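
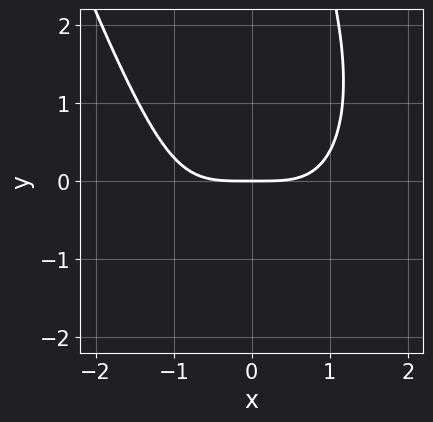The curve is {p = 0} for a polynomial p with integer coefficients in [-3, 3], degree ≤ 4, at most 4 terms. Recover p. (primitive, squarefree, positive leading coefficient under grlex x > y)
1. Degree: no degree-3 curve has this shape, so deg p = 4.
2. From the axis intercepts and sections: it meets the y-axis at y = 0 (among the integer gridlines); one x-axis crossing is at x = 0.
3. Putting this together gives p.

x^4 + x*y^2 - 3*y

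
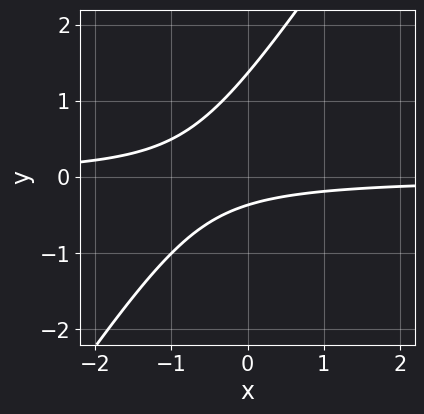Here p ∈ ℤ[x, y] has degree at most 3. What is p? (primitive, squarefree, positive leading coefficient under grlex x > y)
3*x*y - 2*y^2 + 2*y + 1

Degree: a generic line meets the curve in up to 2 points, so deg p = 2.
From the visible intercepts: it misses every integer gridline on the x-axis.
These observations pin down the coefficients.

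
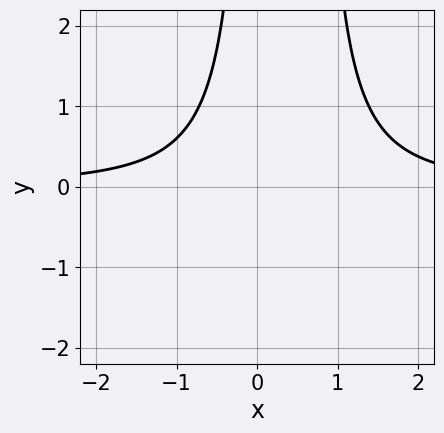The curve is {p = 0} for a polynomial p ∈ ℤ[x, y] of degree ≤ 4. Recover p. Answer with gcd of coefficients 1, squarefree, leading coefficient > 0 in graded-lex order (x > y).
(a) Degree: a generic line meets the curve in up to 3 points, so deg p = 3.
(b) Observable constraints: no y-intercept at any integer in the box; it misses every integer gridline on the x-axis.
(c) Fitting integer coefficients to these (and the overall shape) gives p.

3*x^2*y - 2*x*y - 3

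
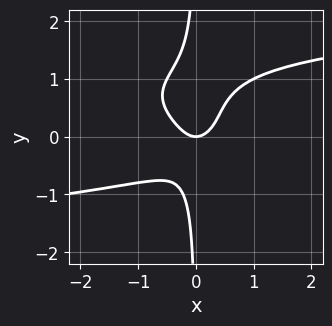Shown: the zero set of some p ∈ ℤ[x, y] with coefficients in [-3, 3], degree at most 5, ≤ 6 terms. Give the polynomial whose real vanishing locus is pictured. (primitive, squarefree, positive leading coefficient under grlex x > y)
Degree: the shape is more complex than any degree-3 curve, so deg p = 4.
Against the integer gridlines: it meets the x-axis at x = 0 (among the integer gridlines); it meets the y-axis at y = 0 (among the integer gridlines).
Together with the visible shape, these determine p as stated.

3*x*y^3 - 2*x*y^2 - 2*x^2 + y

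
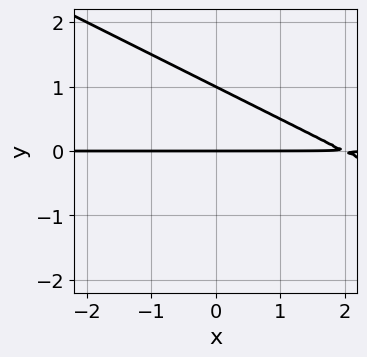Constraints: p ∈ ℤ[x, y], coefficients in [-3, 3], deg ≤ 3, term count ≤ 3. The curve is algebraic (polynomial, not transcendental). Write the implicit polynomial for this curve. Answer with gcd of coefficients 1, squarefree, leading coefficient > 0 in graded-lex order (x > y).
x*y + 2*y^2 - 2*y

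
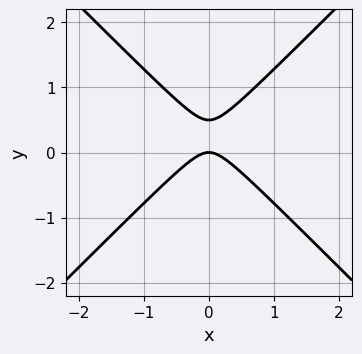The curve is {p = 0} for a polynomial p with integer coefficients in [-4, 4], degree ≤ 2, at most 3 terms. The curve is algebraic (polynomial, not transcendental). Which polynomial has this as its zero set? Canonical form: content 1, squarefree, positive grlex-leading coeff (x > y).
First, degree: no degree-1 curve has this shape, so deg p = 2.
Then, symmetries: mirror symmetry x ↦ −x ⇒ only even powers of x.
Then, from the axis intercepts and sections: one y-axis crossing is at y = 0; it meets the x-axis at x = 0 (among the integer gridlines).
Finally, the integer polynomial consistent with all of this is the stated p.

2*x^2 - 2*y^2 + y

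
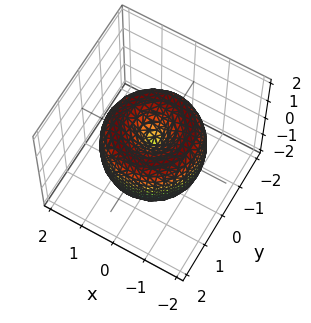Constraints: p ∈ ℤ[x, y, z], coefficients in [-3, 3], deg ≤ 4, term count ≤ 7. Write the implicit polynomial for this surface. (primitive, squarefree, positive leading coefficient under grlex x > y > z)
1. deg p = 4. The shape is more complex than any degree-3 surface.
2. Symmetries: the surface is invariant under rotation about z: p = q(x² + y², z).
3. Checking where it meets the axes: it meets the y-axis at y = 0 (among the integer gridlines); one z-axis crossing is at z = 0; it crosses the x-axis at the gridline x = 0; a circular section at z = 1 has radius exactly 1.
4. Fitting integer coefficients to these (and the overall shape) gives p.

x^4 + 2*x^2*y^2 + y^4 - 2*x^2 - 2*y^2 + z^2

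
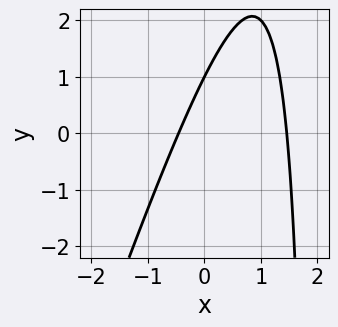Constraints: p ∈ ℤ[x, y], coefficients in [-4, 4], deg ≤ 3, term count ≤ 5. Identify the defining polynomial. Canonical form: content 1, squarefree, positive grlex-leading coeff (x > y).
3*x^2 - x*y - 3*x + 2*y - 2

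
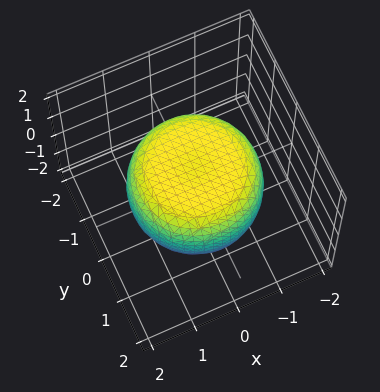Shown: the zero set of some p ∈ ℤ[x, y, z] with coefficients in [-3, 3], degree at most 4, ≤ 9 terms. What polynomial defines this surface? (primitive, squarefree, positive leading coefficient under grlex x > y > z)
1. Degree: a generic line meets the surface in up to 4 points, so deg p = 4.
2. Symmetries: the z-axis is an axis of rotation, so x and y enter only as x² + y².
3. Against the integer gridlines: among the integer gridlines, it crosses the z-axis at z ∈ {-1, 1}; a circular section at z = 0 has radius between 1 and 2.
4. Fitting integer coefficients to these (and the overall shape) gives p.

x^4 + 2*x^2*y^2 + y^4 - x^2 - y^2 + 2*z^2 - 2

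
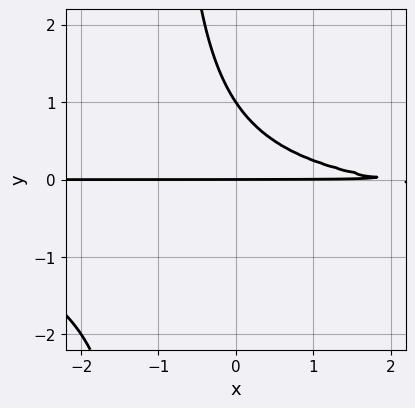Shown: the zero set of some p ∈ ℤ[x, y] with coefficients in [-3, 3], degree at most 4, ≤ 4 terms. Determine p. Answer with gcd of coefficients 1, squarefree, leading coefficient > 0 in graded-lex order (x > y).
1. Degree: a generic line meets the curve in up to 3 points, so deg p = 3.
2. Against the integer gridlines: the y-axis gridline crossings are at y ∈ {0, 1}; the visible x-axis segment lies entirely on the curve.
3. The integer polynomial consistent with all of this is the stated p.

2*x*y^2 + x*y + 2*y^2 - 2*y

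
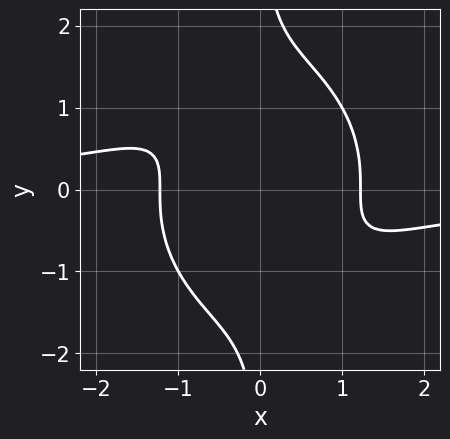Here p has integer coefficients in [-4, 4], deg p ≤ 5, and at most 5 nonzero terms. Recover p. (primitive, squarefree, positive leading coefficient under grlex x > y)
First, the degree is 4 — no degree-3 curve has this shape.
Next, reading off the gridlines: it misses every integer gridline on the y-axis.
Finally, the integer polynomial consistent with all of this is the stated p.

2*x^3*y + 2*x*y^3 + 2*x^2 - 3*x*y - 3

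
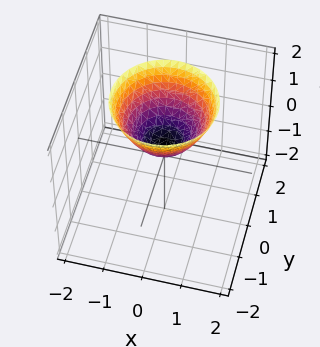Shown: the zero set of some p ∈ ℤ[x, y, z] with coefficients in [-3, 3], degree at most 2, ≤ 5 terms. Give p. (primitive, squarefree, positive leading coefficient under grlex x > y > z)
1. The degree is 2 — a generic line meets the surface in up to 2 points.
2. By symmetry, the surface is invariant under rotation about z: p = q(x² + y², z).
3. Checking where it meets the axes: no y-intercept at any integer in the box; a circular section at z = 1 has radius between 0 and 1; the surface avoids every integer x-axis point in the box.
4. Solving for integer coefficients yields p as stated.

3*x^2 + 3*y^2 - 3*z + 1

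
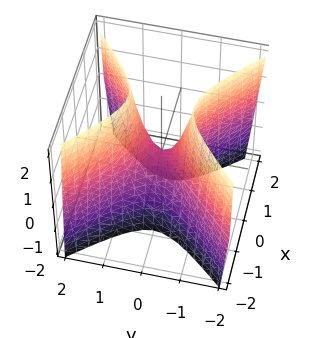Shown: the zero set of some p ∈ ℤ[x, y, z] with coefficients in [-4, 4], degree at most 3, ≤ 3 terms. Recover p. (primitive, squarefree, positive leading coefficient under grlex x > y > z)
3*x^2 - 3*y^2 + z

1. deg p = 2. A saddle surface; a quadric.
2. Symmetries: the y ↦ −y reflection is a symmetry, so y appears only in even powers; it's symmetric under x → −x, forcing even powers of x.
3. Reading off the gridlines: it crosses the y-axis at the gridline y = 0; it meets the x-axis at x = 0 (among the integer gridlines); it meets the z-axis at z = 0 (among the integer gridlines).
4. The integer polynomial consistent with all of this is the stated p.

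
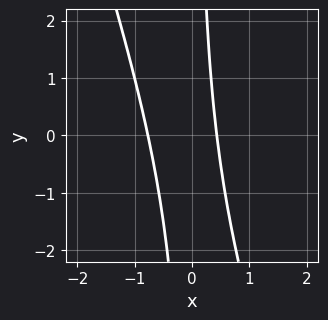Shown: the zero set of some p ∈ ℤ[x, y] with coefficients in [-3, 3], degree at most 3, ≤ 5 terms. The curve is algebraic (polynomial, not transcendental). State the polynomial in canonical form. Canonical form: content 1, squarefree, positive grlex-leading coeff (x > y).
First, deg p = 2. The shape is more complex than any degree-1 curve.
Next, reading off the gridlines: it misses every integer gridline on the y-axis.
Finally, solving for integer coefficients yields p as stated.

3*x^2 + x*y + x - 1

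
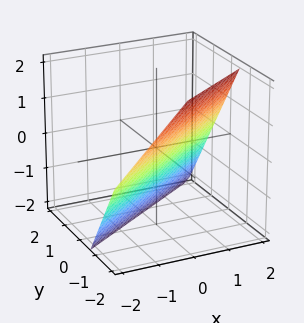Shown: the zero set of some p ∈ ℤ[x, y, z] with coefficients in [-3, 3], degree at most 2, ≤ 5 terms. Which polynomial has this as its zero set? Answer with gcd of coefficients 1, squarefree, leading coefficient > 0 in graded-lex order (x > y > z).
(a) The degree is 1 — every cross-section is a straight line — this is a plane.
(b) Observable constraints: one x-axis crossing is at x = 1; it crosses the z-axis at the gridline z = -1.
(c) Together with the visible shape, these determine p as stated.

2*x - 3*y - 2*z - 2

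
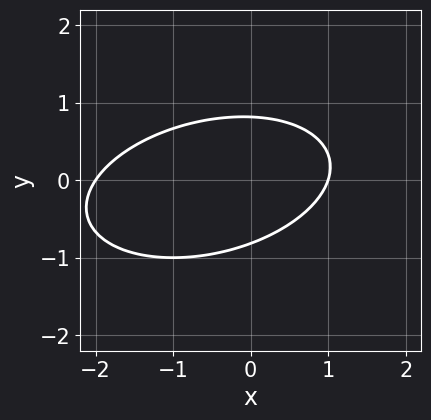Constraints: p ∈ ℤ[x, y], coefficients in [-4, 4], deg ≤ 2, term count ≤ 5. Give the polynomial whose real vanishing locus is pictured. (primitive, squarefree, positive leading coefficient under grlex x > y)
x^2 - x*y + 3*y^2 + x - 2

First, deg p = 2. A generic line meets the curve in up to 2 points.
Next, from the axis intercepts and sections: the x-axis gridline crossings are at x ∈ {-2, 1}.
Finally, solving for integer coefficients yields p as stated.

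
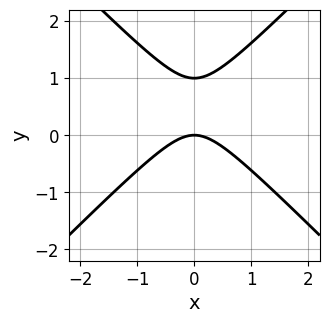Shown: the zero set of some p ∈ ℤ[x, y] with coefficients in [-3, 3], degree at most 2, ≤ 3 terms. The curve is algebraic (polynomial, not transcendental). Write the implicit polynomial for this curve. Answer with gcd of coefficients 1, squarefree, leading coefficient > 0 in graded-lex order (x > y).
x^2 - y^2 + y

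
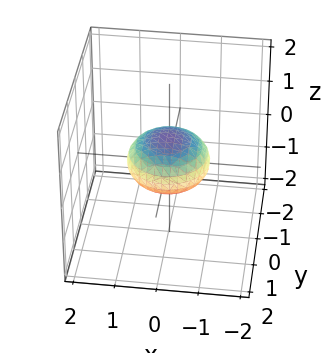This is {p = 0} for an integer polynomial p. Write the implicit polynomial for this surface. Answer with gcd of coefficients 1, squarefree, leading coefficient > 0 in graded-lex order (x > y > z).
1. The degree is 2 — no degree-1 surface has this shape.
2. Symmetries: rotational symmetry about the z-axis ⇒ p depends on x, y only through x² + y².
3. Checking where it meets the axes: the x-axis gridline crossings are at x ∈ {-1, 1}; among the integer gridlines, it crosses the y-axis at y ∈ {-1, 1}; a circular section at z = 0 has radius exactly 1.
4. These observations pin down the coefficients.

x^2 + y^2 + 2*z^2 - 1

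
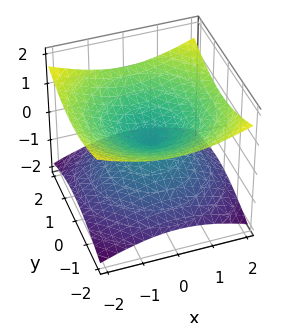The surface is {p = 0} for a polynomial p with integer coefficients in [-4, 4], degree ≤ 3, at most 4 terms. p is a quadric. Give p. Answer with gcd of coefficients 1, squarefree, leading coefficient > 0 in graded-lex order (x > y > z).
x^2 + y^2 - 3*z^2

(a) The degree is 2 — two nappes meeting at a single point; a quadric.
(b) By symmetry, every cross-section ⟂ z is a circle, so x, y appear only via x² + y²; it's symmetric under z → −z, forcing even powers of z.
(c) From the axis intercepts and sections: a circular section at z = 1 has radius between 1 and 2; it crosses the y-axis at the gridline y = 0; it crosses the x-axis at the gridline x = 0.
(d) Solving for integer coefficients yields p as stated.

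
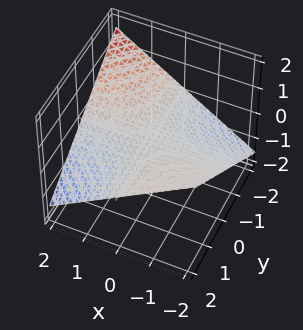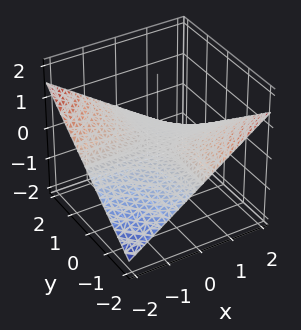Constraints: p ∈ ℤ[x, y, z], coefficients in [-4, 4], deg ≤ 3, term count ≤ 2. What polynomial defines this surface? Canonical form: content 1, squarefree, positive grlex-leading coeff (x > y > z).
1. Degree: a hyperbolic paraboloid; a quadric, so deg p = 2.
2. Against the integer gridlines: it meets the z-axis at z = 0 (among the integer gridlines); every point of the y-axis in the box is on the surface; the visible x-axis segment lies entirely on the surface.
3. Fitting integer coefficients to these (and the overall shape) gives p.

x*y + 3*z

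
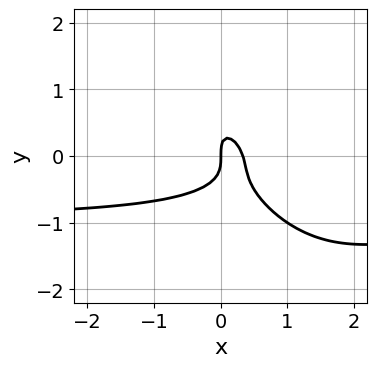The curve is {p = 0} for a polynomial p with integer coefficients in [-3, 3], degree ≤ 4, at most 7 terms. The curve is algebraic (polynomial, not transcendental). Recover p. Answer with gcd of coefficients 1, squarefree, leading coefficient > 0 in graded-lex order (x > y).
3*x^2*y + 3*x*y^2 + 2*y^3 + 3*x^2 - x

The degree is 3 — no degree-2 curve has this shape.
From the visible intercepts: it meets the x-axis at x = 0 (among the integer gridlines); it crosses the y-axis at the gridline y = 0.
These observations pin down the coefficients.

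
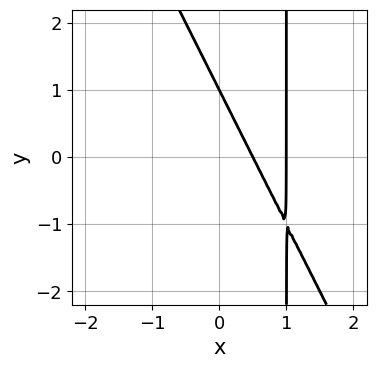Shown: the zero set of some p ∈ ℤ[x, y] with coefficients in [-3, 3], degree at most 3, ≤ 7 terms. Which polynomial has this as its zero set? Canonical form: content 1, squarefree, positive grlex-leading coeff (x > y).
First, degree: the shape is more complex than any degree-1 curve, so deg p = 2.
Next, checking where it meets the axes: it crosses the x-axis at the gridline x = 1; it crosses the y-axis at the gridline y = 1.
Finally, together with the visible shape, these determine p as stated.

2*x^2 + x*y - 3*x - y + 1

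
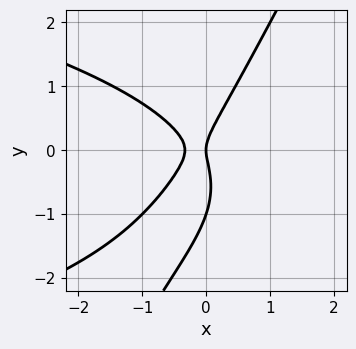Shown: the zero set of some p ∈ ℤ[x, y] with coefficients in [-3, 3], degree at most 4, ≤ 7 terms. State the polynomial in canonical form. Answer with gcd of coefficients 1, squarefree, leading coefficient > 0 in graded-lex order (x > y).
1. deg p = 3. A generic line meets the curve in up to 3 points.
2. Against the integer gridlines: one x-axis crossing is at x = 0; the y-axis gridline crossings are at y ∈ {-1, 0}.
3. These observations pin down the coefficients.

2*x*y^2 - y^3 + 3*x^2 - y^2 + x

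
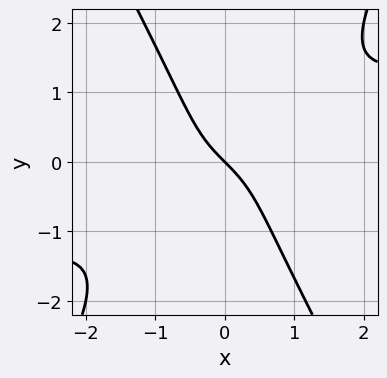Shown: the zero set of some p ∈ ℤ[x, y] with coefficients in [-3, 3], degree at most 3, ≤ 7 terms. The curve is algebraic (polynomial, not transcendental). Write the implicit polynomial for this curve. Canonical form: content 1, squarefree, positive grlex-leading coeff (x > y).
x^3 - 3*x^2*y + y^3 + 2*x + 2*y

1. The degree is 3 — no degree-2 curve has this shape.
2. From the visible intercepts: it meets the y-axis at y = 0 (among the integer gridlines); it meets the x-axis at x = 0 (among the integer gridlines).
3. Fitting integer coefficients to these (and the overall shape) gives p.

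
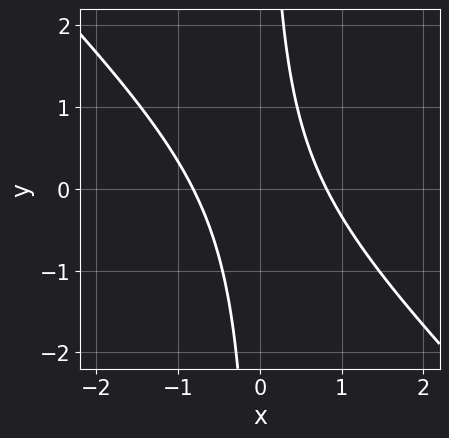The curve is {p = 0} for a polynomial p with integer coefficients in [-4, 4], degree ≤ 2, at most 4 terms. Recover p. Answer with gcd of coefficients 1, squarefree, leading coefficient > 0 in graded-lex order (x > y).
First, the degree is 2 — a generic line meets the curve in up to 2 points.
Then, from the axis intercepts and sections: the curve avoids every integer y-axis point in the box.
Finally, these observations pin down the coefficients.

3*x^2 + 3*x*y - 2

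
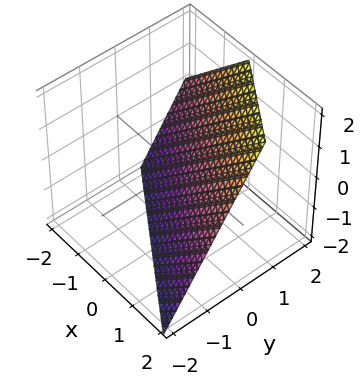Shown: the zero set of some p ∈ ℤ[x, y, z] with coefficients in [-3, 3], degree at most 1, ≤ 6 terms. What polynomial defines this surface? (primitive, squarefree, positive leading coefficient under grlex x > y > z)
2*x + 3*y - 2*z - 2

deg p = 1. Every cross-section is a straight line — this is a plane.
Observable constraints: it meets the z-axis at z = -1 (among the integer gridlines); it crosses the x-axis at the gridline x = 1.
Assembling these constraints gives the stated polynomial.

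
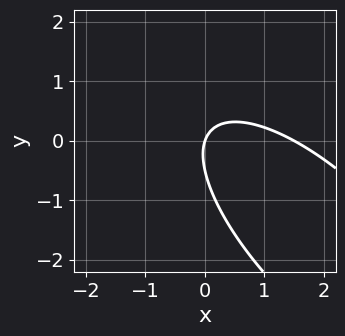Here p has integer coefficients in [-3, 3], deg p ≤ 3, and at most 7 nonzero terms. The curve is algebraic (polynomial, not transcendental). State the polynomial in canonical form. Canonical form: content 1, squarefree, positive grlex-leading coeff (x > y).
1. Degree: the shape is more complex than any degree-1 curve, so deg p = 2.
2. Checking where it meets the axes: one x-axis crossing is at x = 0; it crosses the y-axis at the gridline y = 0.
3. Solving for integer coefficients yields p as stated.

2*x^2 + 3*x*y + 2*y^2 - 3*x + y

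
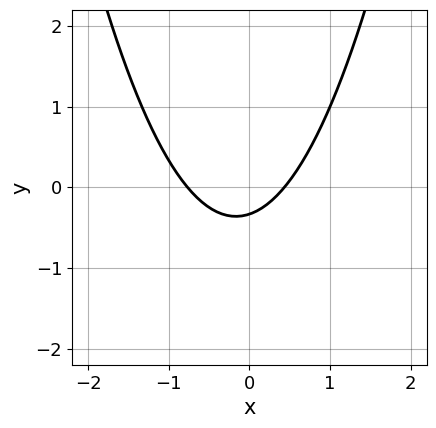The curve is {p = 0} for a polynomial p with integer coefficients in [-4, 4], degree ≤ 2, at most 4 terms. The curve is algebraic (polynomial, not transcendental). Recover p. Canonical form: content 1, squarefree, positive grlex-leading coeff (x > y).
3*x^2 + x - 3*y - 1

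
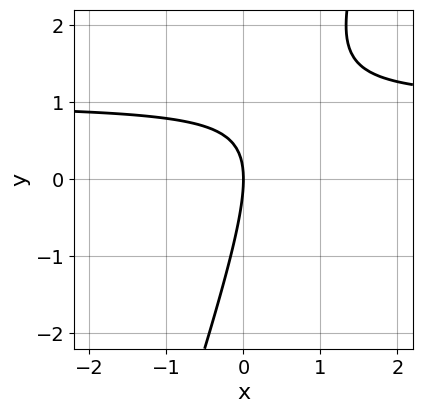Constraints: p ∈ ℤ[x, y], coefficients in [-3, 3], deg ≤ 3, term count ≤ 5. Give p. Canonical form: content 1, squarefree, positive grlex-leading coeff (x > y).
Degree: the shape is more complex than any degree-1 curve, so deg p = 2.
From the axis intercepts and sections: one x-axis crossing is at x = 0; it meets the y-axis at y = 0 (among the integer gridlines).
Solving for integer coefficients yields p as stated.

3*x*y - y^2 - 3*x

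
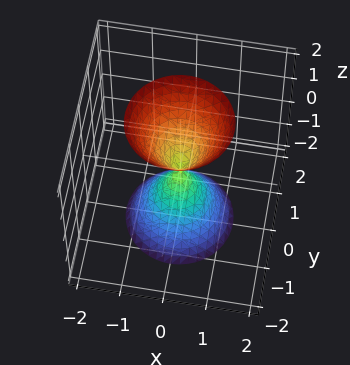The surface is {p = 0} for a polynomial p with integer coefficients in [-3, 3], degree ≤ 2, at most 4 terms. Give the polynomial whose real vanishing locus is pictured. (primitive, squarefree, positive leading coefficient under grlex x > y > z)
3*x^2 + 3*y^2 - z^2

(a) The picture has 2 separate pieces.
(b) Degree: a double cone through the origin; a quadric, so deg p = 2.
(c) Symmetries: the surface is invariant under rotation about z: p = q(x² + y², z); the z ↦ −z reflection is a symmetry, so z appears only in even powers.
(d) Observable constraints: a circular section at z = 1 has radius between 0 and 1; it meets the z-axis at z = 0 (among the integer gridlines).
(e) Fitting integer coefficients to these (and the overall shape) gives p.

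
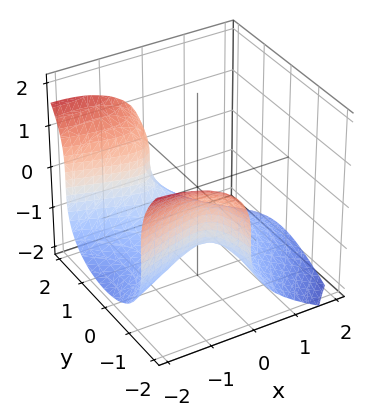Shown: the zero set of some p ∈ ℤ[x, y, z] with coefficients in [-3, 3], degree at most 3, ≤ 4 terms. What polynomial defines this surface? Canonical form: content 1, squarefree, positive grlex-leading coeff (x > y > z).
2*x*y^2 + 2*z^3 + 2*x^2 + 1

deg p = 3. A generic line meets the surface in up to 3 points.
From the axis intercepts and sections: no y-intercept at any integer in the box; no x-intercept at any integer in the box.
The integer polynomial consistent with all of this is the stated p.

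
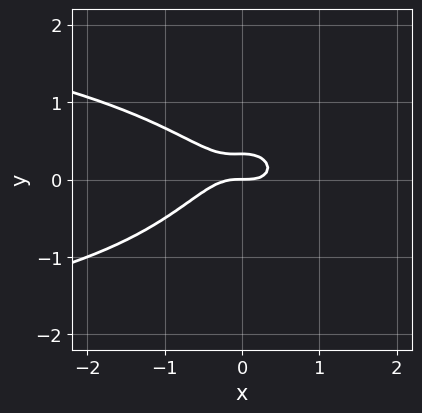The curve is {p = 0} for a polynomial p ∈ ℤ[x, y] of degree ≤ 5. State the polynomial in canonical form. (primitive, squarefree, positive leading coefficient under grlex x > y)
The degree is 4 — no degree-3 curve has this shape.
From the visible intercepts: one x-axis crossing is at x = 0; it meets the y-axis at y = 0 (among the integer gridlines).
Together with the visible shape, these determine p as stated.

3*x^2*y^2 + 2*x^3 + 3*y^2 - y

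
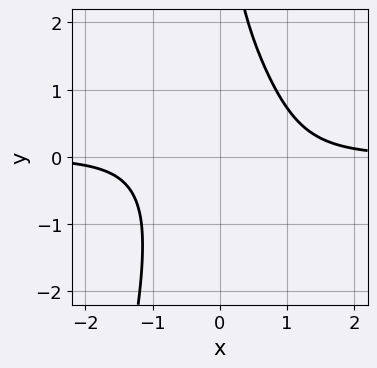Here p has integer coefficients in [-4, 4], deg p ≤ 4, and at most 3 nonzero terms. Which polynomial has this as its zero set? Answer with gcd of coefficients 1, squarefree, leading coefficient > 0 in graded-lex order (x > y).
1. The degree is 4 — the shape is more complex than any degree-3 curve.
2. Reading off the gridlines: the curve avoids every integer x-axis point in the box; no y-intercept at any integer in the box.
3. These observations pin down the coefficients.

2*x^3*y + x*y^2 - 2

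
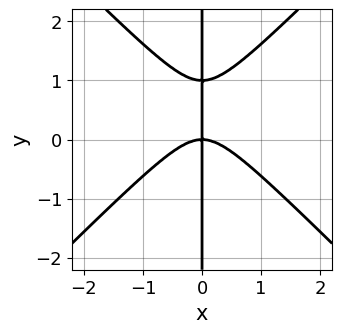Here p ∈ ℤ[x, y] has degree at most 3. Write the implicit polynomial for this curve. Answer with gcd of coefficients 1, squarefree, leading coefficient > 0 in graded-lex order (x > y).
x^3 - x*y^2 + x*y

First, the degree is 3 — no degree-2 curve has this shape.
Then, checking where it meets the axes: the visible y-axis segment lies entirely on the curve; one x-axis crossing is at x = 0.
Finally, matching integer coefficients to the picture gives p.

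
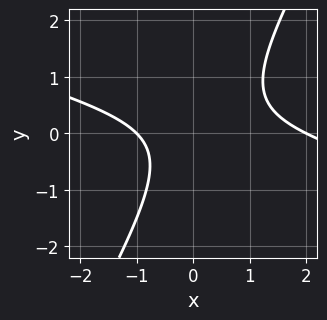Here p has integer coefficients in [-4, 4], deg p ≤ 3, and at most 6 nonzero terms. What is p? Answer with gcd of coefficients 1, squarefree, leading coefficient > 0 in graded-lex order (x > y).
x^2 + 3*x*y - 2*y^2 - x - 2

1. deg p = 2. A generic line meets the curve in up to 2 points.
2. Against the integer gridlines: the x-axis gridline crossings are at x ∈ {-1, 2}; the curve avoids every integer y-axis point in the box.
3. Assembling these constraints gives the stated polynomial.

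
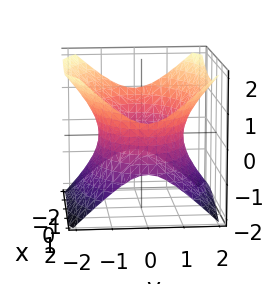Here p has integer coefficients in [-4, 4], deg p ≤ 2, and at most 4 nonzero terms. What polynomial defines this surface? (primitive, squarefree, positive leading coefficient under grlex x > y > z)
x^2 + 2*y^2 - 2*z^2 - 3

The degree is 2 — one connected sheet with a waist; a quadric.
Symmetries: the x ↦ −x reflection is a symmetry, so x appears only in even powers; mirror symmetry y ↦ −y ⇒ only even powers of y; it's symmetric under z → −z, forcing even powers of z.
Checking where it meets the axes: no z-intercept at any integer in the box.
Matching integer coefficients to the picture gives p.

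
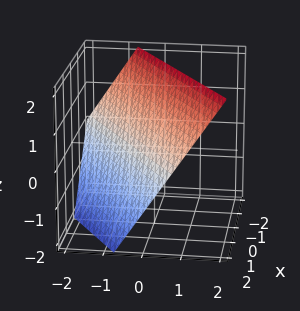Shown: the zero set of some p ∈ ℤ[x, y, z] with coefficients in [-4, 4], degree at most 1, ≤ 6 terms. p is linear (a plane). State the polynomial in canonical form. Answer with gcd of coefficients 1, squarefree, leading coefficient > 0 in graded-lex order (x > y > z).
2*x - 3*y + 2*z - 2

(a) The degree is 1 — every cross-section is a straight line — this is a plane.
(b) Against the integer gridlines: it meets the x-axis at x = 1 (among the integer gridlines); it meets the z-axis at z = 1 (among the integer gridlines).
(c) Matching integer coefficients to the picture gives p.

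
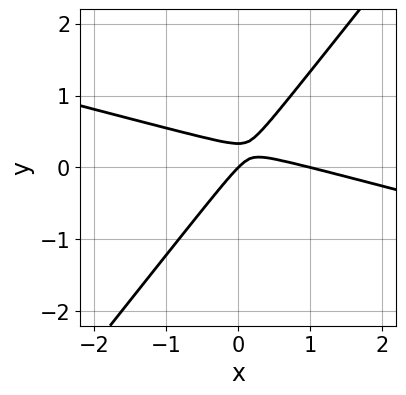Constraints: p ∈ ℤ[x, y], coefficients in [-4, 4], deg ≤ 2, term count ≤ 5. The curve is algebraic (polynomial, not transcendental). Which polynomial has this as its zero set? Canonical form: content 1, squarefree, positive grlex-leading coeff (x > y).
Degree: the shape is more complex than any degree-1 curve, so deg p = 2.
Against the integer gridlines: it crosses the y-axis at the gridline y = 0; the x-axis gridline crossings are at x ∈ {0, 1}.
Fitting integer coefficients to these (and the overall shape) gives p.

x^2 + 3*x*y - 3*y^2 - x + y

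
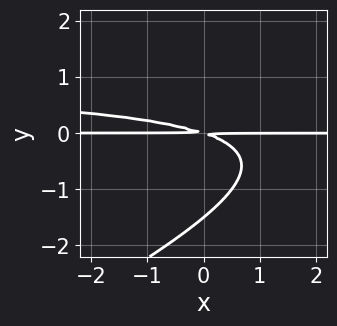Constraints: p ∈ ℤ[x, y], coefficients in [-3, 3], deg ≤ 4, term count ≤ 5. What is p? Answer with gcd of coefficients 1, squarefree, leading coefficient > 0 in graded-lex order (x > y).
x*y^2 - 2*y^3 - x*y - 3*y^2

1. The degree is 3 — the shape is more complex than any degree-2 curve.
2. Against the integer gridlines: every point of the x-axis in the box is on the curve.
3. Solving for integer coefficients yields p as stated.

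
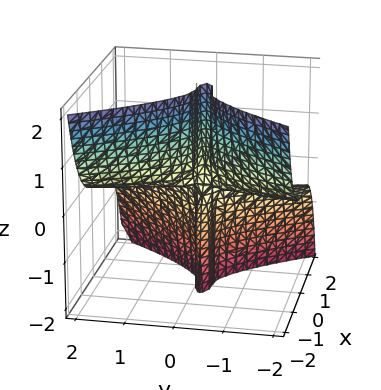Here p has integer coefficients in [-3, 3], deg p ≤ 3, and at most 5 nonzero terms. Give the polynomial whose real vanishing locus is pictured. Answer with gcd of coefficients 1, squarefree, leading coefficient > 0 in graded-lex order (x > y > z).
First, deg p = 3.
Next, against the integer gridlines: the visible y-axis segment lies entirely on the surface; every point of the z-axis in the box is on the surface; it meets the x-axis at x = 0 (among the integer gridlines).
Finally, these observations pin down the coefficients.

3*x^3 + 3*y^2*z + y*z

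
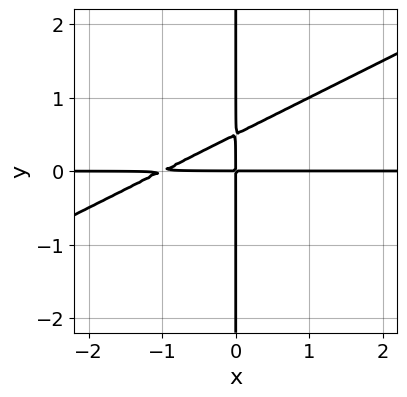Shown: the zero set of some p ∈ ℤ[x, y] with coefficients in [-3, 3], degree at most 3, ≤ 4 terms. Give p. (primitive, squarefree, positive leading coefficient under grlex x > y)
1. deg p = 3.
2. Against the integer gridlines: every point of the x-axis in the box is on the curve; the visible y-axis segment lies entirely on the curve.
3. The integer polynomial consistent with all of this is the stated p.

x^2*y - 2*x*y^2 + x*y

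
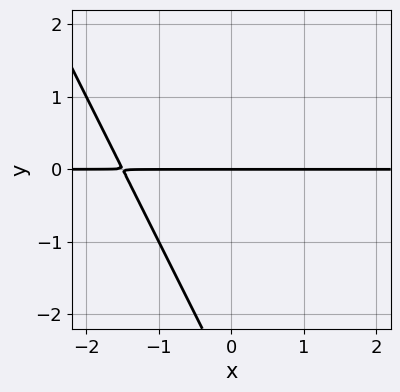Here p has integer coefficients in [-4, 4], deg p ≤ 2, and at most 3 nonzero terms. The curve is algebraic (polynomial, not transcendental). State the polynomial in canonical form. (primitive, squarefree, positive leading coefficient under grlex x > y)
2*x*y + y^2 + 3*y

First, deg p = 2.
Then, reading off the gridlines: every point of the x-axis in the box is on the curve; it crosses the y-axis at the gridline y = 0.
Finally, these observations pin down the coefficients.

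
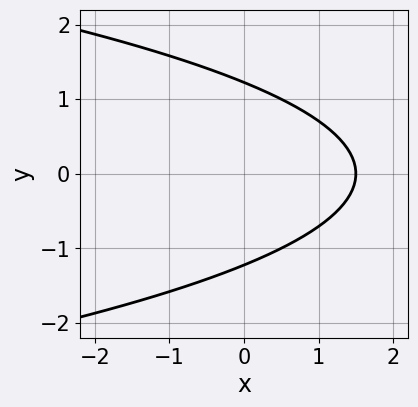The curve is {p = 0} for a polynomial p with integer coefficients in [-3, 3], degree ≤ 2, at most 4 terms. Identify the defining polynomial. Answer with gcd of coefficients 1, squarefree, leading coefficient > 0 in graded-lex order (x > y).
(a) deg p = 2.
(b) Symmetries: the y ↦ −y reflection is a symmetry, so y appears only in even powers.
(c) The integer polynomial consistent with all of this is the stated p.

2*y^2 + 2*x - 3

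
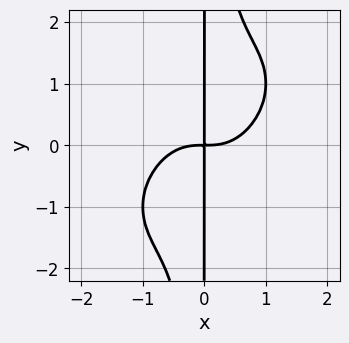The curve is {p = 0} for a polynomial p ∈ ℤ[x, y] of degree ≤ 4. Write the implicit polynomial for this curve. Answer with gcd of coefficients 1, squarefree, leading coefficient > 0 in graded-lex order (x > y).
x^4 - x^3*y + x^2*y^2 - x*y

First, degree: the shape is more complex than any degree-3 curve, so deg p = 4.
Next, reading off the gridlines: every point of the y-axis in the box is on the curve.
Finally, the integer polynomial consistent with all of this is the stated p.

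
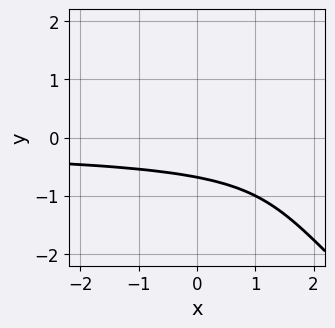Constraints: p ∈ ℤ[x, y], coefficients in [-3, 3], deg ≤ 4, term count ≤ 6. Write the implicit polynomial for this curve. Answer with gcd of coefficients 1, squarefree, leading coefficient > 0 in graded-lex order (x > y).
x*y^2 + y^3 + y + 1

1. The degree is 3 — no degree-2 curve has this shape.
2. Reading off the gridlines: it misses every integer gridline on the x-axis.
3. Assembling these constraints gives the stated polynomial.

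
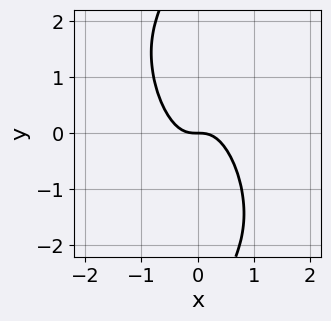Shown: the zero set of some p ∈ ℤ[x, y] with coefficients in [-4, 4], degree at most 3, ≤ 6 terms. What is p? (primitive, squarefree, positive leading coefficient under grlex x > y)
3*x^3 + 2*x^2*y + x*y^2 + y

1. deg p = 3. No degree-2 curve has this shape.
2. Reading off the gridlines: it crosses the x-axis at the gridline x = 0; it meets the y-axis at y = 0 (among the integer gridlines).
3. The integer polynomial consistent with all of this is the stated p.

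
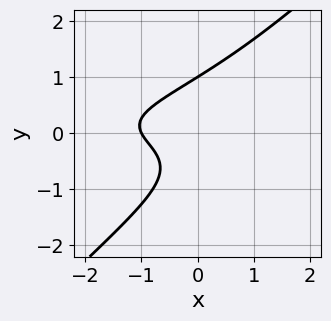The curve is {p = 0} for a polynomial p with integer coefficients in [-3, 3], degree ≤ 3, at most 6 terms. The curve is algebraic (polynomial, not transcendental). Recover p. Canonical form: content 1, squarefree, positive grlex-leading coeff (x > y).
3*x*y^2 - 3*y^3 + 2*x + y + 2

(a) deg p = 3. A generic line meets the curve in up to 3 points.
(b) Against the integer gridlines: it crosses the y-axis at the gridline y = 1; it meets the x-axis at x = -1 (among the integer gridlines).
(c) Assembling these constraints gives the stated polynomial.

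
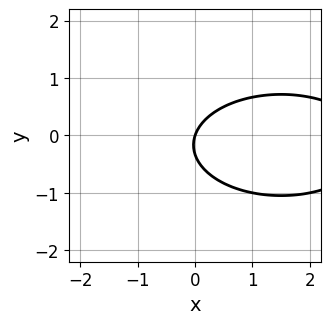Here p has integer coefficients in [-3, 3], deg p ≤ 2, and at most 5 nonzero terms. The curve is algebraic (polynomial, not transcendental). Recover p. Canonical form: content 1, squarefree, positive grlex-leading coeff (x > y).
(a) deg p = 2. No degree-1 curve has this shape.
(b) From the axis intercepts and sections: it crosses the y-axis at the gridline y = 0; one x-axis crossing is at x = 0.
(c) Solving for integer coefficients yields p as stated.

x^2 + 3*y^2 - 3*x + y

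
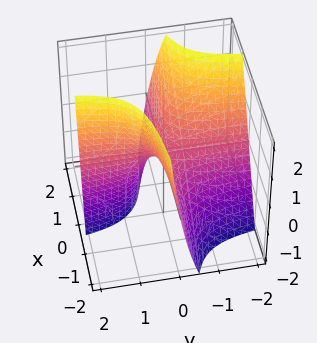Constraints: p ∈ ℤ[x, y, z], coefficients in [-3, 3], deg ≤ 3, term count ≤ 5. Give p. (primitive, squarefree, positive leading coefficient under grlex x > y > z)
3*x*y - y*z + z

The degree is 2 — a generic line meets the surface in up to 2 points.
Against the integer gridlines: every point of the y-axis in the box is on the surface; it meets the z-axis at z = 0 (among the integer gridlines); the visible x-axis segment lies entirely on the surface.
Assembling these constraints gives the stated polynomial.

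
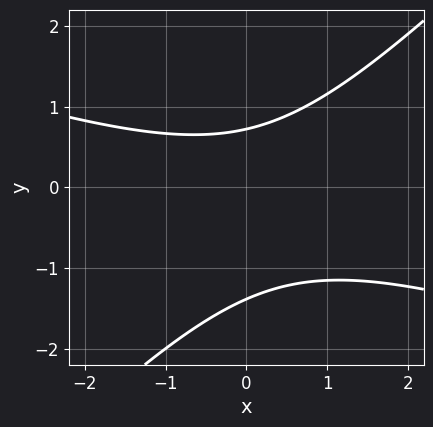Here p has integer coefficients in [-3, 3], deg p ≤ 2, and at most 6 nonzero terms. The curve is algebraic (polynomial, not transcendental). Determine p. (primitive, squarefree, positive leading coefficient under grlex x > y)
1. deg p = 2.
2. Checking where it meets the axes: the curve avoids every integer x-axis point in the box.
3. Assembling these constraints gives the stated polynomial.

x^2 + 2*x*y - 3*y^2 - 2*y + 3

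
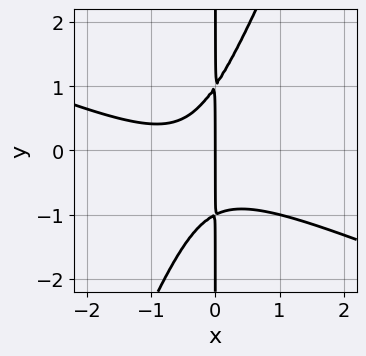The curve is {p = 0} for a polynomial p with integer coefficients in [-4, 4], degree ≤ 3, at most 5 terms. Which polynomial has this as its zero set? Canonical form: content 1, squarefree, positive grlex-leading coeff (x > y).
x^3 + 2*x^2*y - x*y^2 + x^2 + x

deg p = 3. No degree-2 curve has this shape.
From the axis intercepts and sections: it crosses the x-axis at the gridline x = 0; every point of the y-axis in the box is on the curve.
Fitting integer coefficients to these (and the overall shape) gives p.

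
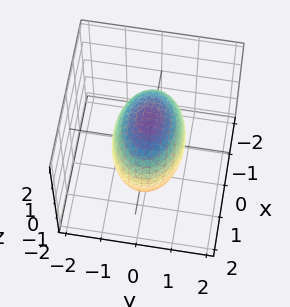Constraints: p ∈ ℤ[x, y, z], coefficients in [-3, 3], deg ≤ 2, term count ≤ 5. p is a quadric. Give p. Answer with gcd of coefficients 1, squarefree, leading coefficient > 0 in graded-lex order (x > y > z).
x^2 + 2*y^2 + z^2 - 2

1. The degree is 2 — a closed, bounded, convex surface; a quadric.
2. Symmetries: mirror symmetry x ↦ −x ⇒ only even powers of x; mirror symmetry z ↦ −z ⇒ only even powers of z; the y ↦ −y reflection is a symmetry, so y appears only in even powers.
3. From the visible intercepts: among the integer gridlines, it crosses the y-axis at y ∈ {-1, 1}.
4. The integer polynomial consistent with all of this is the stated p.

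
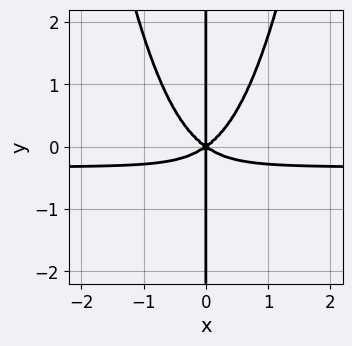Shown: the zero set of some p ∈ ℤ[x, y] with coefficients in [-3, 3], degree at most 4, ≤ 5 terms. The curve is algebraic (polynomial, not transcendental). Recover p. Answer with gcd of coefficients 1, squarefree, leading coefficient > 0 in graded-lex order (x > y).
(a) Degree: the shape is more complex than any degree-3 curve, so deg p = 4.
(b) From the visible intercepts: it crosses the x-axis at the gridline x = 0; the visible y-axis segment lies entirely on the curve.
(c) Together with the visible shape, these determine p as stated.

3*x^3*y + x^3 - 2*x*y^2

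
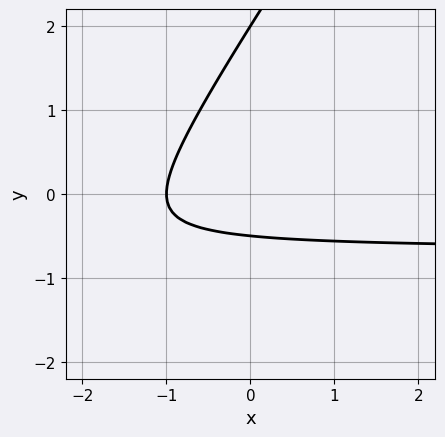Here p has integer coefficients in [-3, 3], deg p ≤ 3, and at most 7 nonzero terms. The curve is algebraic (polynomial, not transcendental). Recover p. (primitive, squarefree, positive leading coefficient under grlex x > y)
3*x*y - 2*y^2 + 2*x + 3*y + 2

1. deg p = 2. No degree-1 curve has this shape.
2. Checking where it meets the axes: it meets the y-axis at y = 2 (among the integer gridlines); it crosses the x-axis at the gridline x = -1.
3. Solving for integer coefficients yields p as stated.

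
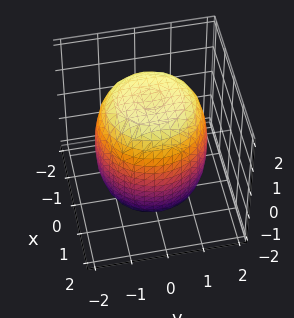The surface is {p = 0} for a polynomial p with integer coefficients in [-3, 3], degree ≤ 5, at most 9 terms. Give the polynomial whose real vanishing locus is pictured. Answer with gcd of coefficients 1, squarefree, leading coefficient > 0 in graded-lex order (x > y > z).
(a) Degree: the shape is more complex than any degree-3 surface, so deg p = 4.
(b) Symmetry: the surface is invariant under rotation about z: p = q(x² + y², z).
(c) From the axis intercepts and sections: a circular section at z = -1 has radius between 1 and 2.
(d) Fitting integer coefficients to these (and the overall shape) gives p.

x^4 + 2*x^2*y^2 + y^4 - x^2 - y^2 + z^2 - 3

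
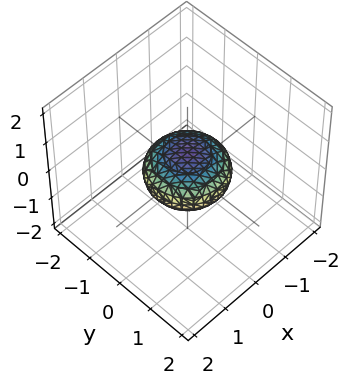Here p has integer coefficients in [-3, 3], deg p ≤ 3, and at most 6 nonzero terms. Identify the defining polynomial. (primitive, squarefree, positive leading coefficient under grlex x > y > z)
x^2 + y^2 + 2*z^2 - 1

(a) deg p = 2.
(b) Symmetry: the surface is invariant under rotation about z: p = q(x² + y², z).
(c) From the visible intercepts: among the integer gridlines, it crosses the y-axis at y ∈ {-1, 1}; a circular section at z = 0 has radius exactly 1.
(d) Fitting integer coefficients to these (and the overall shape) gives p.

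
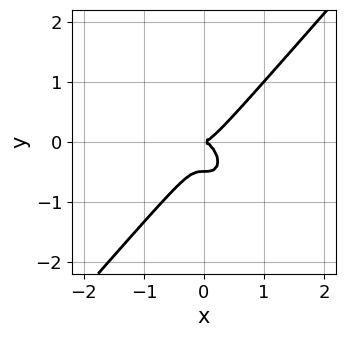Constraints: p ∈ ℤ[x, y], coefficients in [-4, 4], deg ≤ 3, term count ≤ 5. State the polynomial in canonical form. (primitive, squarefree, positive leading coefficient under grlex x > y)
3*x^3 - 2*y^3 - y^2

1. Degree: the shape is more complex than any degree-2 curve, so deg p = 3.
2. Checking where it meets the axes: it crosses the y-axis at the gridline y = 0; it crosses the x-axis at the gridline x = 0.
3. Fitting integer coefficients to these (and the overall shape) gives p.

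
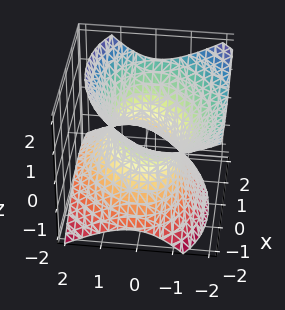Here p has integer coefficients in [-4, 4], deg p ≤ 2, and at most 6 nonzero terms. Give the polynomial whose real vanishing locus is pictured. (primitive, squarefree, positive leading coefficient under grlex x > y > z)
First, deg p = 2. The shape is more complex than any degree-1 surface.
Then, from the visible intercepts: no z-intercept at any integer in the box; among the integer gridlines, it crosses the y-axis at y ∈ {-1, 1}.
Finally, these observations pin down the coefficients.

2*x^2 - x*y + 3*y^2 + 2*y*z - 3*z^2 - 3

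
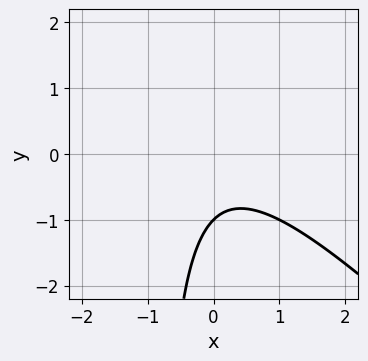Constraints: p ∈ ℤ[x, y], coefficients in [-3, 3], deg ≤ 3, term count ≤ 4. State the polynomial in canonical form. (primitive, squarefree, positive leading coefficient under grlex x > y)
x^2 + x*y + y + 1

First, the degree is 2 — the shape is more complex than any degree-1 curve.
Next, observable constraints: no x-intercept at any integer in the box; one y-axis crossing is at y = -1.
Finally, assembling these constraints gives the stated polynomial.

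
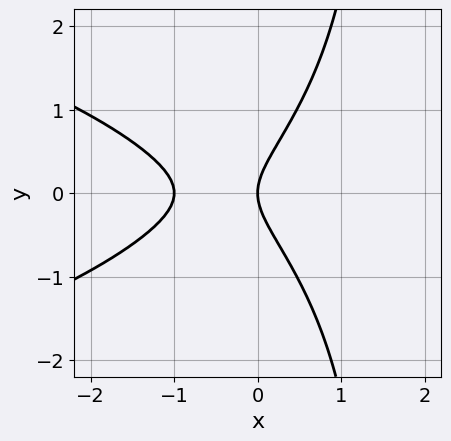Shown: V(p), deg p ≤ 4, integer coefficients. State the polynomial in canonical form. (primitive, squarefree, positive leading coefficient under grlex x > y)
Degree: the shape is more complex than any degree-2 curve, so deg p = 3.
Symmetries: mirror symmetry y ↦ −y ⇒ only even powers of y.
From the axis intercepts and sections: the x-axis gridline crossings are at x ∈ {-1, 0}; it meets the y-axis at y = 0 (among the integer gridlines).
Solving for integer coefficients yields p as stated.

2*x*y^2 + 3*x^2 - 3*y^2 + 3*x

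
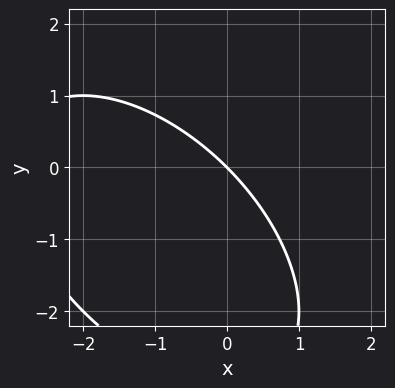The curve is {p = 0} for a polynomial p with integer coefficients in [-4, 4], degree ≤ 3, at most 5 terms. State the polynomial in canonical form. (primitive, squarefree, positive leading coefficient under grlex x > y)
x^2 + x*y + y^2 + 3*x + 3*y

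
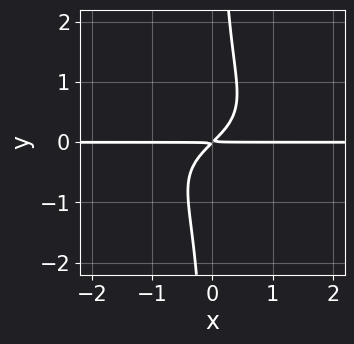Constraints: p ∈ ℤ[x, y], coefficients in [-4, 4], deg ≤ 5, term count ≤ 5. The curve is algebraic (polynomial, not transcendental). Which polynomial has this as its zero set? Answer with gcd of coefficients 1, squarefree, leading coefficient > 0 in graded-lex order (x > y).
First, deg p = 4.
Next, checking where it meets the axes: the visible x-axis segment lies entirely on the curve.
Finally, together with the visible shape, these determine p as stated.

3*x*y^3 + 2*x*y - 2*y^2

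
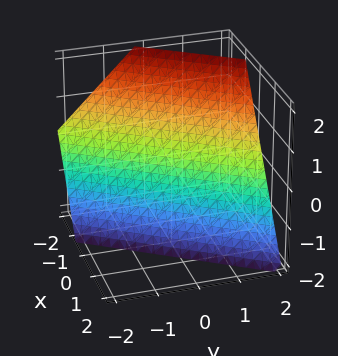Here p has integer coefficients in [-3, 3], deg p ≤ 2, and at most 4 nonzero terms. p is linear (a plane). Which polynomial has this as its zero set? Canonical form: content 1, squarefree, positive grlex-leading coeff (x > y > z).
3*x - 2*y + 2*z + 2

(a) Degree: every cross-section is a straight line — this is a plane, so deg p = 1.
(b) Against the integer gridlines: one y-axis crossing is at y = 1; one z-axis crossing is at z = -1.
(c) Assembling these constraints gives the stated polynomial.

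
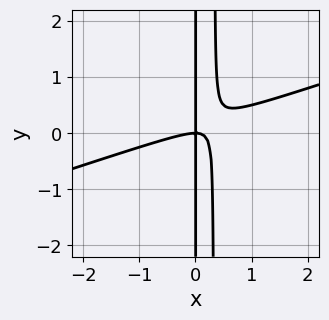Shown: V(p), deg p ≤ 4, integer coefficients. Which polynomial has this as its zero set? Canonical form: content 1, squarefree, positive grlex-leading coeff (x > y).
x^3 - 3*x^2*y + x*y

First, the degree is 3 — the shape is more complex than any degree-2 curve.
Then, from the visible intercepts: it crosses the x-axis at the gridline x = 0; the visible y-axis segment lies entirely on the curve.
Finally, solving for integer coefficients yields p as stated.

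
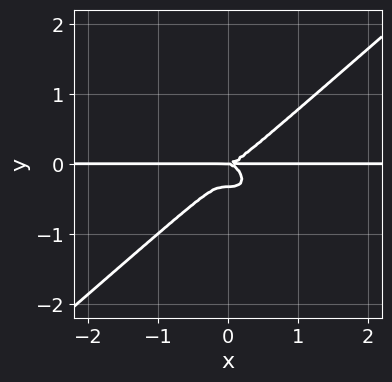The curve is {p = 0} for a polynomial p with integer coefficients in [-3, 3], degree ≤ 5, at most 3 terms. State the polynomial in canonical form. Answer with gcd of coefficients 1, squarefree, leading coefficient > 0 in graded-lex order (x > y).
2*x^3*y - 3*y^4 - y^3

1. deg p = 4. No degree-3 curve has this shape.
2. Observable constraints: every point of the x-axis in the box is on the curve; it meets the y-axis at y = 0 (among the integer gridlines).
3. These observations pin down the coefficients.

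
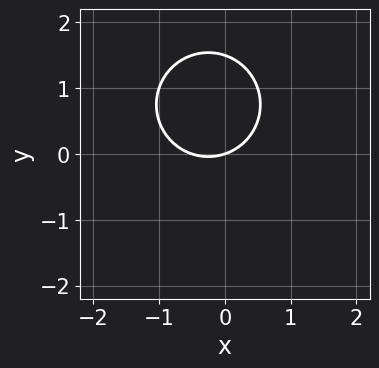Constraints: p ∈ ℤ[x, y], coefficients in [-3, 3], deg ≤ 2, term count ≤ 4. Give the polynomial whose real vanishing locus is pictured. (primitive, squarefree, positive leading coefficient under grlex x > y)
First, degree: a generic line meets the curve in up to 2 points, so deg p = 2.
Then, reading off the gridlines: one y-axis crossing is at y = 0; one x-axis crossing is at x = 0.
Finally, matching integer coefficients to the picture gives p.

2*x^2 + 2*y^2 + x - 3*y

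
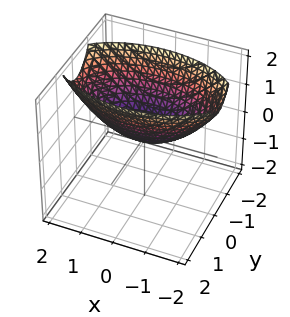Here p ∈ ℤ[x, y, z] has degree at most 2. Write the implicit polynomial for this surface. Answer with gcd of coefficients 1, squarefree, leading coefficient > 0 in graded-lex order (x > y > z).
(a) The degree is 2 — a paraboloid; a quadric.
(b) Symmetries: it's symmetric under y → −y, forcing even powers of y; the x ↦ −x reflection is a symmetry, so x appears only in even powers.
(c) Reading off the gridlines: it crosses the x-axis at the gridline x = 0; it meets the y-axis at y = 0 (among the integer gridlines); it meets the z-axis at z = 0 (among the integer gridlines).
(d) Matching integer coefficients to the picture gives p.

x^2 + 3*y^2 - 3*z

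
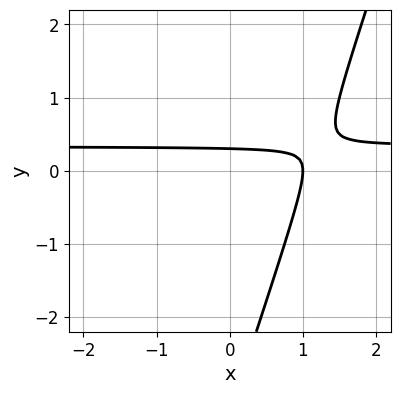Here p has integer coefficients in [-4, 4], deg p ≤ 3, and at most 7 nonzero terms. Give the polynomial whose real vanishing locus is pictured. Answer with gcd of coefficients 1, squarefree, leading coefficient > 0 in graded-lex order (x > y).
3*x*y - y^2 - x - 3*y + 1

(a) The degree is 2 — the shape is more complex than any degree-1 curve.
(b) Against the integer gridlines: one x-axis crossing is at x = 1.
(c) Matching integer coefficients to the picture gives p.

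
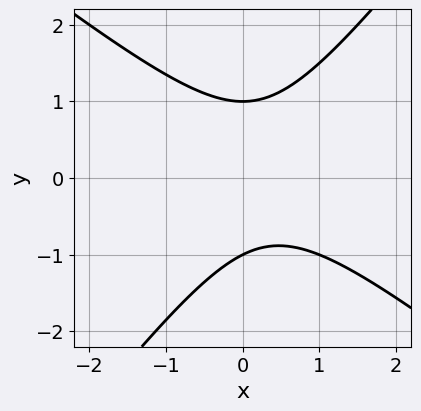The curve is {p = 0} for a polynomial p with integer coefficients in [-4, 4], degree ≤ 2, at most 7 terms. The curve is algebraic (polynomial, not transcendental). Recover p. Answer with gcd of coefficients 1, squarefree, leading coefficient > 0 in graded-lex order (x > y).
First, degree: the shape is more complex than any degree-1 curve, so deg p = 2.
Next, from the visible intercepts: it misses every integer gridline on the x-axis; the y-axis gridline crossings are at y ∈ {-1, 1}.
Finally, putting this together gives p.

2*x^2 + x*y - 2*y^2 - x + 2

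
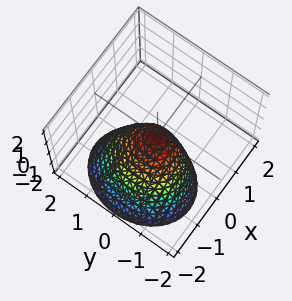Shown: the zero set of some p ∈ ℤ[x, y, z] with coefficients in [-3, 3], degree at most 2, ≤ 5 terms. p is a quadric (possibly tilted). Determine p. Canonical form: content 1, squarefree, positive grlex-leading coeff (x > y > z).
deg p = 2. No degree-1 surface has this shape.
Checking where it meets the axes: it meets the y-axis at y = 0 (among the integer gridlines); one x-axis crossing is at x = 0.
Solving for integer coefficients yields p as stated.

3*x^2 - 2*x*z + 2*y^2 + 2*z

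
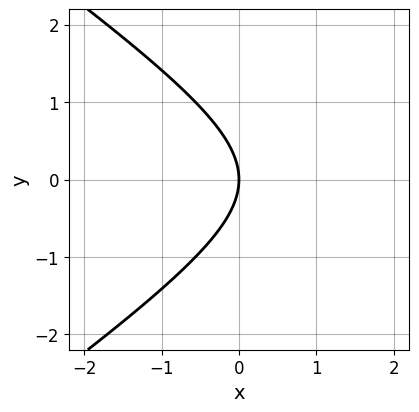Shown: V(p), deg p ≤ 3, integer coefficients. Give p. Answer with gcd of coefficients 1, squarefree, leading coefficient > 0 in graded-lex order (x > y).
x^2 - 2*y^2 - 3*x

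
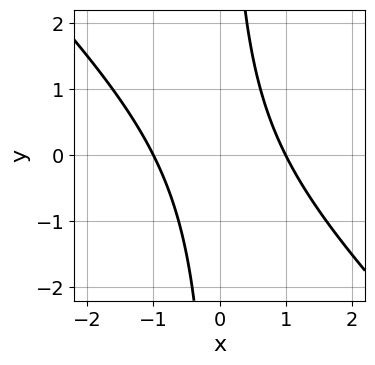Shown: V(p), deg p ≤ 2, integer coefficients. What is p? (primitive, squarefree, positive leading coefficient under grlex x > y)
First, deg p = 2. No degree-1 curve has this shape.
Then, observable constraints: the x-axis gridline crossings are at x ∈ {-1, 1}; the curve avoids every integer y-axis point in the box.
Finally, matching integer coefficients to the picture gives p.

x^2 + x*y - 1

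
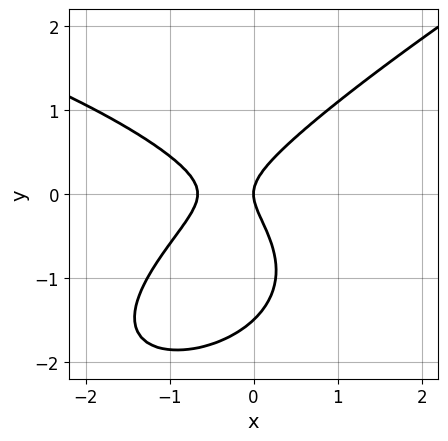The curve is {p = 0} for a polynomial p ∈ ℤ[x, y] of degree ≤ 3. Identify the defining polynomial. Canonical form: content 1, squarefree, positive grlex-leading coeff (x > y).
x*y^2 - 2*y^3 + 3*x^2 - 3*y^2 + 2*x

1. The degree is 3 — the shape is more complex than any degree-2 curve.
2. Observable constraints: it crosses the y-axis at the gridline y = 0; it meets the x-axis at x = 0 (among the integer gridlines).
3. Solving for integer coefficients yields p as stated.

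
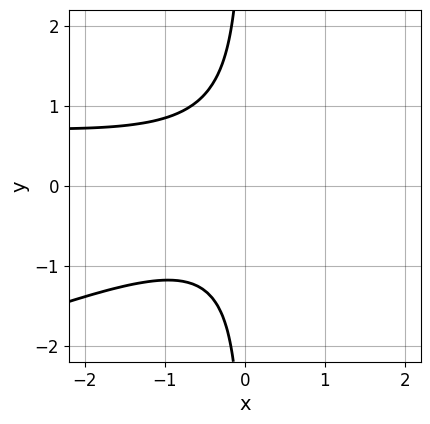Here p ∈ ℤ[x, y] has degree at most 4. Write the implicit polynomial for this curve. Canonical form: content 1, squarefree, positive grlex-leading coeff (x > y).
x^2*y - 3*x*y^2 - x^2 - 2

First, degree: a generic line meets the curve in up to 3 points, so deg p = 3.
Next, checking where it meets the axes: no y-intercept at any integer in the box; the curve avoids every integer x-axis point in the box.
Finally, the integer polynomial consistent with all of this is the stated p.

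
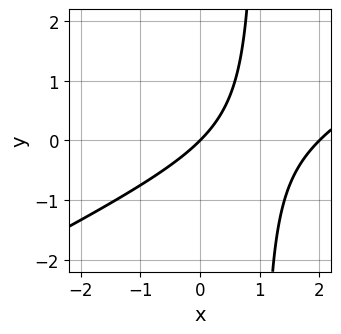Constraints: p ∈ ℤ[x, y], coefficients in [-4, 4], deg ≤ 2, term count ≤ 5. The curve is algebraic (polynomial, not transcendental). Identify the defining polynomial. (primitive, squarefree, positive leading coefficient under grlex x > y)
x^2 - 2*x*y - 2*x + 2*y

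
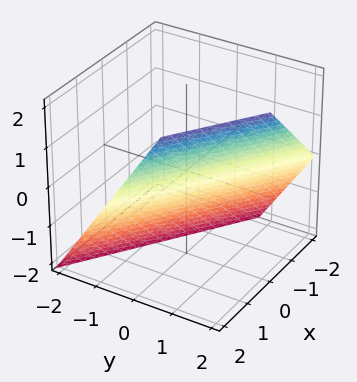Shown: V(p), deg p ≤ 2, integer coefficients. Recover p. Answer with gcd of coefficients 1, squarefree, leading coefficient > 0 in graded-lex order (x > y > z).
(a) Degree: the surface is flat (a plane), so deg p = 1.
(b) Reading off the gridlines: it crosses the z-axis at the gridline z = -1; it crosses the x-axis at the gridline x = 1.
(c) Matching integer coefficients to the picture gives p.

2*x + 3*y - 2*z - 2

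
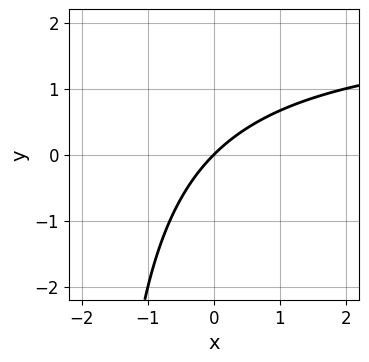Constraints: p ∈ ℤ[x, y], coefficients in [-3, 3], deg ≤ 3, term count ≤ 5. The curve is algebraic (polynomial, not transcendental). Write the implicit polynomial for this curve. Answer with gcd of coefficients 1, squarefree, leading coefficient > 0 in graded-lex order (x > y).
The degree is 2 — a generic line meets the curve in up to 2 points.
Observable constraints: it meets the x-axis at x = 0 (among the integer gridlines); one y-axis crossing is at y = 0.
Fitting integer coefficients to these (and the overall shape) gives p.

x*y - 2*x + 2*y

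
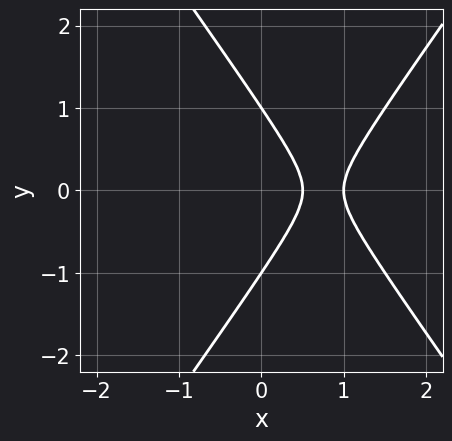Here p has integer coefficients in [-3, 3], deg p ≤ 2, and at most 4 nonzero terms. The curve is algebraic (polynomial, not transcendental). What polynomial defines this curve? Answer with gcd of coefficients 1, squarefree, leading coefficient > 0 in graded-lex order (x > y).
1. deg p = 2. A generic line meets the curve in up to 2 points.
2. Symmetries: it's symmetric under y → −y, forcing even powers of y.
3. Reading off the gridlines: it crosses the x-axis at the gridline x = 1; among the integer gridlines, it crosses the y-axis at y ∈ {-1, 1}.
4. Putting this together gives p.

2*x^2 - y^2 - 3*x + 1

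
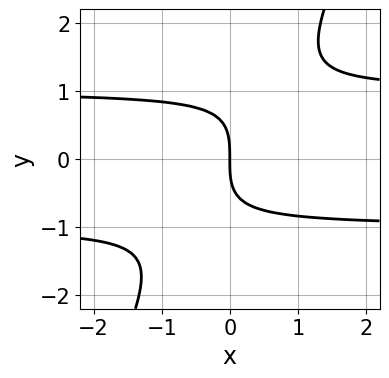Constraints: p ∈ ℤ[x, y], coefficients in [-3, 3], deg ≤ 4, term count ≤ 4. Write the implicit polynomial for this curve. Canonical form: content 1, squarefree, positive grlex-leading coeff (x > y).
The degree is 3 — a generic line meets the curve in up to 3 points.
Against the integer gridlines: it meets the y-axis at y = 0 (among the integer gridlines); one x-axis crossing is at x = 0.
Together with the visible shape, these determine p as stated.

2*x*y^2 - y^3 - 2*x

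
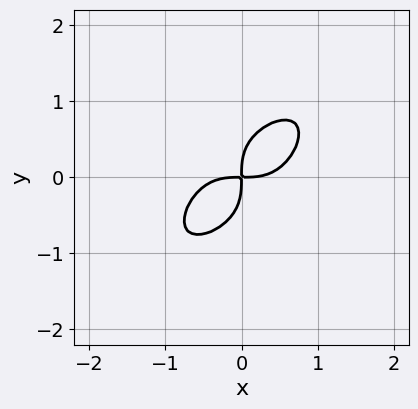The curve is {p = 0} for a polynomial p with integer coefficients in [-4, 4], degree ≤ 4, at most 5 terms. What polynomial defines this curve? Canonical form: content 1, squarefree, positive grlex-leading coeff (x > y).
x^4 + y^4 - x*y

1. deg p = 4.
2. Solving for integer coefficients yields p as stated.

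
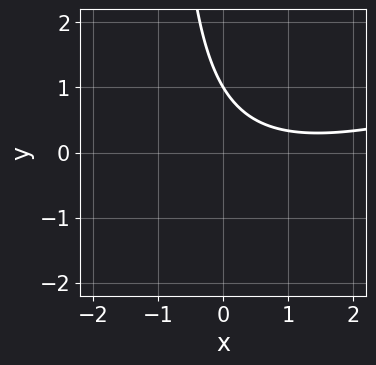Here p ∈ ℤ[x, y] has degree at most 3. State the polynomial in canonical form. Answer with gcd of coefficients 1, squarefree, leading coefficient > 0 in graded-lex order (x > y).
First, the degree is 2 — a generic line meets the curve in up to 2 points.
Then, reading off the gridlines: the curve avoids every integer x-axis point in the box; it meets the y-axis at y = 1 (among the integer gridlines).
Finally, the integer polynomial consistent with all of this is the stated p.

x^2 - 3*x*y - 2*x - 3*y + 3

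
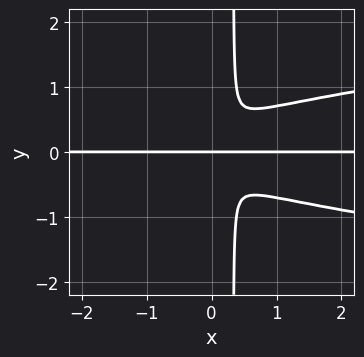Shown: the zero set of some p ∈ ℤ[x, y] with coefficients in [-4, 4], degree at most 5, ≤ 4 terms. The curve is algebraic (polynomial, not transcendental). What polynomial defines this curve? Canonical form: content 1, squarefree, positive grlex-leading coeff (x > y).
3*x*y^3 - x^2*y - y^3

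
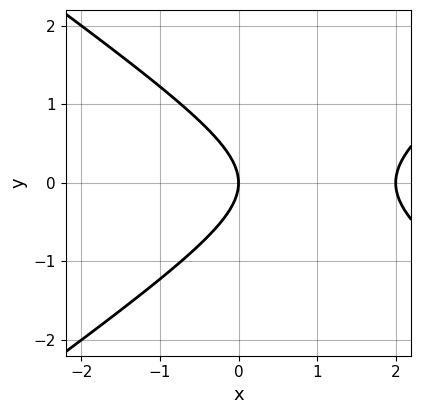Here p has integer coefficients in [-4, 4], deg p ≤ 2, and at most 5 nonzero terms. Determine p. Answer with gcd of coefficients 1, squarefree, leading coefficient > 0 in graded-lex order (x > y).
1. deg p = 2. The shape is more complex than any degree-1 curve.
2. Symmetries: mirror symmetry y ↦ −y ⇒ only even powers of y.
3. From the visible intercepts: the x-axis gridline crossings are at x ∈ {0, 2}; it meets the y-axis at y = 0 (among the integer gridlines).
4. Fitting integer coefficients to these (and the overall shape) gives p.

x^2 - 2*y^2 - 2*x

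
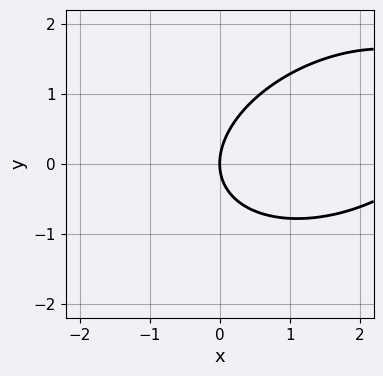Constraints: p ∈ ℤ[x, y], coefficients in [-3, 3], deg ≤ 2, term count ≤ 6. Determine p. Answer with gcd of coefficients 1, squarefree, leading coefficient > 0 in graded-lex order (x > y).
1. The degree is 2 — a generic line meets the curve in up to 2 points.
2. Reading off the gridlines: it meets the x-axis at x = 0 (among the integer gridlines); one y-axis crossing is at y = 0.
3. These observations pin down the coefficients.

x^2 - x*y + 2*y^2 - 3*x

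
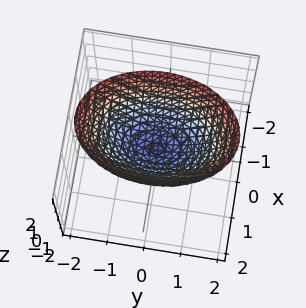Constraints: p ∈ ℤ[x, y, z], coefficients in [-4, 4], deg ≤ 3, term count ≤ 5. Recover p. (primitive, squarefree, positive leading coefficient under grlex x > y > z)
1. deg p = 2. A paraboloid; a quadric.
2. Symmetries: mirror symmetry y ↦ −y ⇒ only even powers of y; mirror symmetry x ↦ −x ⇒ only even powers of x.
3. Reading off the gridlines: one y-axis crossing is at y = 0; it meets the x-axis at x = 0 (among the integer gridlines).
4. Putting this together gives p.

2*x^2 + y^2 - 2*z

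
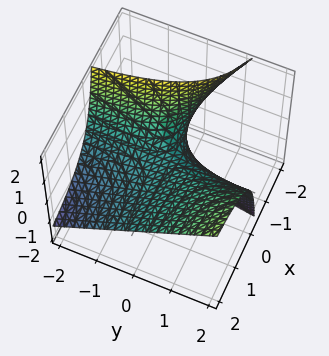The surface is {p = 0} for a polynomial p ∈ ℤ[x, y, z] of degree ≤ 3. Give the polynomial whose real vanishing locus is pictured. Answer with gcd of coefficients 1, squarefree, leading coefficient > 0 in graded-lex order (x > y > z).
Degree: the shape is more complex than any degree-1 surface, so deg p = 2.
Checking where it meets the axes: it meets the z-axis at z = 0 (among the integer gridlines); every point of the y-axis in the box is on the surface.
These observations pin down the coefficients. Check: (-2, 0, 0) on the x-axis lies on the surface, and p(-2, 0, 0) = 0. ✓

x*y - x*z - z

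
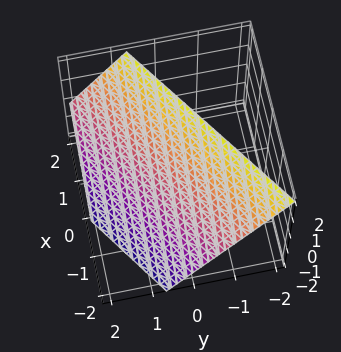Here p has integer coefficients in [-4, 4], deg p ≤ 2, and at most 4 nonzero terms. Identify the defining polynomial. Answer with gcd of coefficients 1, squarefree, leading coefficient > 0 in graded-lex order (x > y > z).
2*x - 3*y - 2*z + 2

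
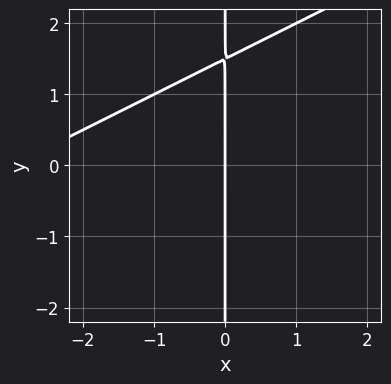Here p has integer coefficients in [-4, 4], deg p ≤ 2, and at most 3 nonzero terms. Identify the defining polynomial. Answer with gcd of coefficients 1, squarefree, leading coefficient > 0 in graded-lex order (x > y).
x^2 - 2*x*y + 3*x

deg p = 2.
Observable constraints: it crosses the x-axis at the gridline x = 0; the visible y-axis segment lies entirely on the curve.
Fitting integer coefficients to these (and the overall shape) gives p.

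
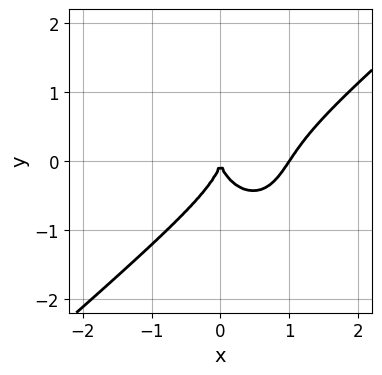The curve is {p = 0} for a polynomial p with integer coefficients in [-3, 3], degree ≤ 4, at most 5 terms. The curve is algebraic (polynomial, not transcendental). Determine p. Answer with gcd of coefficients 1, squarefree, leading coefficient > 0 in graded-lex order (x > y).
3*x^3 - 2*x^2*y - 2*y^3 - 3*x^2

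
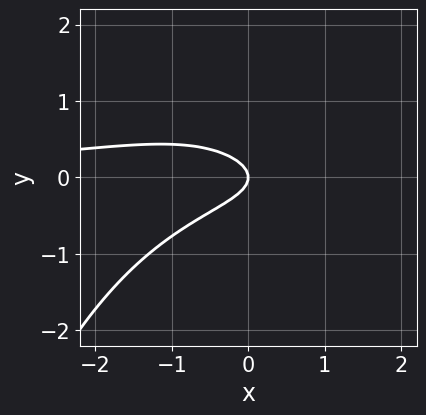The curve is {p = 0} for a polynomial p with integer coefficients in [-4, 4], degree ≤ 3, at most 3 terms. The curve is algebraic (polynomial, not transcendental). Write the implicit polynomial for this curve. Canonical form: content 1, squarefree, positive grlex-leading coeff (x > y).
First, deg p = 3. No degree-2 curve has this shape.
Then, from the axis intercepts and sections: it crosses the y-axis at the gridline y = 0; one x-axis crossing is at x = 0.
Finally, putting this together gives p.

x^2*y + 3*y^2 + x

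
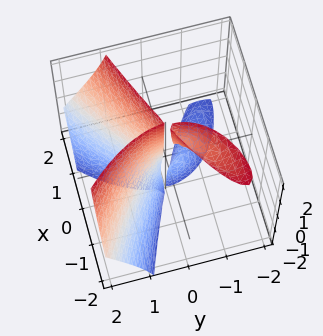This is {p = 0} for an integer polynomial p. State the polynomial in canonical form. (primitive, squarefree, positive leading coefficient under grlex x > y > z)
3*x*y*z + 2*y^3 - 3*x^2

(a) There are 3 components.
(b) deg p = 3.
(c) Checking where it meets the axes: it crosses the x-axis at the gridline x = 0; one y-axis crossing is at y = 0; the visible z-axis segment lies entirely on the surface.
(d) The integer polynomial consistent with all of this is the stated p.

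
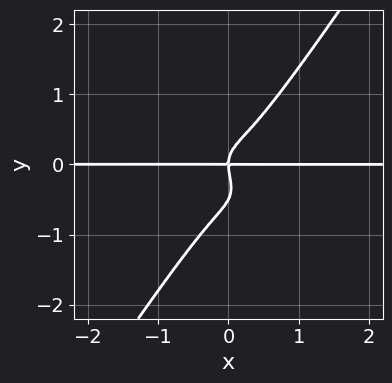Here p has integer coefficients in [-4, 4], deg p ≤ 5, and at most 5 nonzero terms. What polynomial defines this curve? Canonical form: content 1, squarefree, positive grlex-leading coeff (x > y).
2*x^3*y + 3*x^2*y^2 - 2*y^4 - y^3 + x*y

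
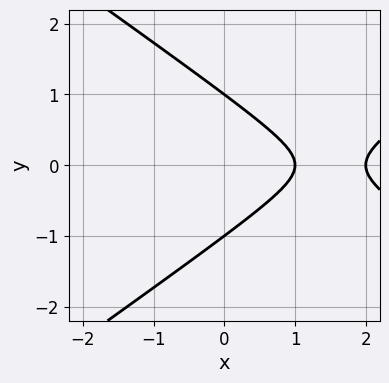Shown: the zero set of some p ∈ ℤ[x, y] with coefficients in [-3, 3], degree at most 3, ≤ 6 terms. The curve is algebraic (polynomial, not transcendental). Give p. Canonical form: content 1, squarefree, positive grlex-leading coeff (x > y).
x^2 - 2*y^2 - 3*x + 2

First, degree: no degree-1 curve has this shape, so deg p = 2.
Next, symmetries: it's symmetric under y → −y, forcing even powers of y.
Next, reading off the gridlines: the y-axis gridline crossings are at y ∈ {-1, 1}; the x-axis gridline crossings are at x ∈ {1, 2}.
Finally, assembling these constraints gives the stated polynomial.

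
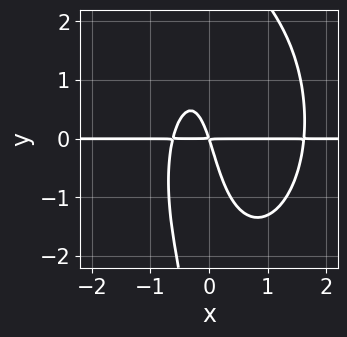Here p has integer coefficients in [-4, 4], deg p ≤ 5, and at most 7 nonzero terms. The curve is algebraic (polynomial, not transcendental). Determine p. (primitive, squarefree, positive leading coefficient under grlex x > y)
3*x^3*y + x*y^3 - 3*x^2*y - 3*x*y - y^2

The degree is 4 — a generic line meets the curve in up to 4 points.
From the axis intercepts and sections: the visible x-axis segment lies entirely on the curve.
These observations pin down the coefficients.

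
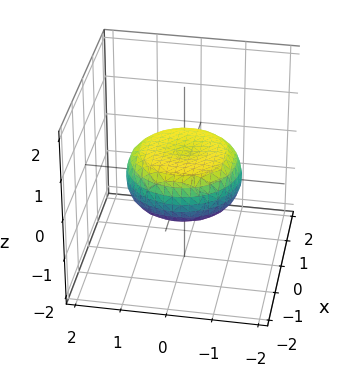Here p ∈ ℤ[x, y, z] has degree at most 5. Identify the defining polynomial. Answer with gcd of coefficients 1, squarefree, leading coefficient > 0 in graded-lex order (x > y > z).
First, degree: a generic line meets the surface in up to 4 points, so deg p = 4.
Then, by symmetry, every cross-section ⟂ z is a circle, so x, y appear only via x² + y².
Then, observable constraints: a circular section at z = 0 has radius between 1 and 2.
Finally, matching integer coefficients to the picture gives p.

x^4 + 2*x^2*y^2 + y^4 - x^2 - y^2 + 3*z^2 - 1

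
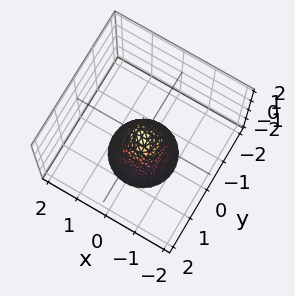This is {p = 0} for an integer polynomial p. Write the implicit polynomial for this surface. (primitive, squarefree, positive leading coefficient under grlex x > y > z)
1. The degree is 2 — a single bowl opening along one axis; a quadric.
2. Symmetries: the surface is invariant under rotation about z: p = q(x² + y², z).
3. From the visible intercepts: a circular section at z = -2 has radius exactly 1; one y-axis crossing is at y = 0; it meets the x-axis at x = 0 (among the integer gridlines).
4. Together with the visible shape, these determine p as stated.

2*x^2 + 2*y^2 + z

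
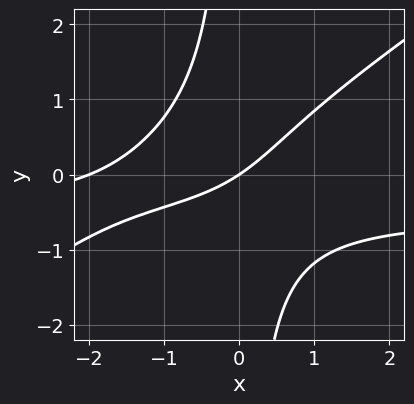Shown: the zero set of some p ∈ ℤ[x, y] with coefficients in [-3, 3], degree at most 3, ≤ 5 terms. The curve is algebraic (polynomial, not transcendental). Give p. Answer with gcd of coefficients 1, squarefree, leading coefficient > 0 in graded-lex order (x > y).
2*x^2*y - 3*x*y^2 + x^2 + 2*x - 3*y

1. deg p = 3. The shape is more complex than any degree-2 curve.
2. Checking where it meets the axes: the x-axis gridline crossings are at x ∈ {-2, 0}; it meets the y-axis at y = 0 (among the integer gridlines).
3. The integer polynomial consistent with all of this is the stated p.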